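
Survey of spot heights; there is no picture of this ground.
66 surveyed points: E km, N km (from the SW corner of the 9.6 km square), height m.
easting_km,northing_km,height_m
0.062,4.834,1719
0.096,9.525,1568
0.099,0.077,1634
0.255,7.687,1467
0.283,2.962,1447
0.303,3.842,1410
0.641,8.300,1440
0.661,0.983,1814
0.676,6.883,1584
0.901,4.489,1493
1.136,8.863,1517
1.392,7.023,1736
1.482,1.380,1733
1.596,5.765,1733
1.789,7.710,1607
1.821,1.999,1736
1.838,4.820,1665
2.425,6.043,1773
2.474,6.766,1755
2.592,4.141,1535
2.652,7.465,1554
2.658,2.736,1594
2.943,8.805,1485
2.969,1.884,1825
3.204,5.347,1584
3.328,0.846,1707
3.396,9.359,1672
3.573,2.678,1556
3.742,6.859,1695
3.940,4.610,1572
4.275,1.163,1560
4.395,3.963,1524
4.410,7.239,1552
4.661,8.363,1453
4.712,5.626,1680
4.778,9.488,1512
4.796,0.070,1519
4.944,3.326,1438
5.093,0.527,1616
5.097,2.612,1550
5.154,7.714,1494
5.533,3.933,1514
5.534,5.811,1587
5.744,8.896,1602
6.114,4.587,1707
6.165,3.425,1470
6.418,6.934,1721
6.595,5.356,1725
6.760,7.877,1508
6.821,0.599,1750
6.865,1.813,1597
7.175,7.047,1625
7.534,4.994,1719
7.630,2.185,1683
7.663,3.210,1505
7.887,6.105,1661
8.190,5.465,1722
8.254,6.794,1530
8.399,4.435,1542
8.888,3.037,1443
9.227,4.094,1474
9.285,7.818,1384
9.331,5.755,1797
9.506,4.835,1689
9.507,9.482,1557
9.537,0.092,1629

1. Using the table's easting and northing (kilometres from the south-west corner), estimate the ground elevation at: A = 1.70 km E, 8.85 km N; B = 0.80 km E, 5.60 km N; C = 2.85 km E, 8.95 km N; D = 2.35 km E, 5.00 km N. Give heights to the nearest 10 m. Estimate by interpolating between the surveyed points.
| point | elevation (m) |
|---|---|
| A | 1470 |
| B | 1650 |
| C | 1520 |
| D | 1660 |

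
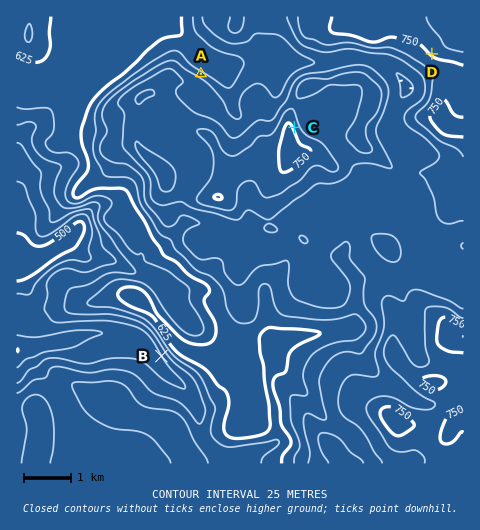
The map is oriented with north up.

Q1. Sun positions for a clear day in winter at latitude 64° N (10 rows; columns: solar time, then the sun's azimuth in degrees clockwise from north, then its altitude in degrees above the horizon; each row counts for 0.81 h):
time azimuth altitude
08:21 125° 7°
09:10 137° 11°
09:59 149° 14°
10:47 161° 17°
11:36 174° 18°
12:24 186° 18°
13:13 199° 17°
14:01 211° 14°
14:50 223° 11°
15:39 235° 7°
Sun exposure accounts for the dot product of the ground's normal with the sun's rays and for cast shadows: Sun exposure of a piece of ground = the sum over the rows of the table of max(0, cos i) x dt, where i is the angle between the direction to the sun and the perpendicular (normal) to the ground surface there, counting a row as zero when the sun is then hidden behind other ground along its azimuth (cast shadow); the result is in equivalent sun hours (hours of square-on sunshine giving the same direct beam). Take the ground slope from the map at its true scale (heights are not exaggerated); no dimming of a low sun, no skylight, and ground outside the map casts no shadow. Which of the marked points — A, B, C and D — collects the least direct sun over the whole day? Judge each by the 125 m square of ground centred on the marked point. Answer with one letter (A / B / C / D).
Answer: A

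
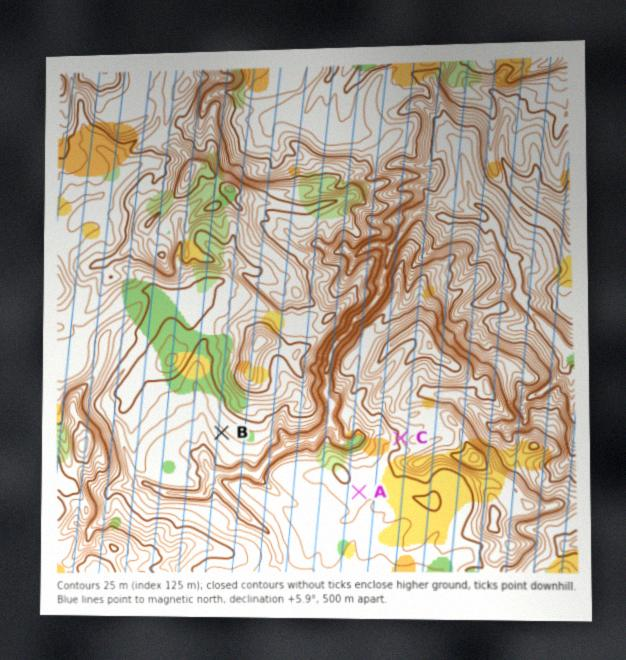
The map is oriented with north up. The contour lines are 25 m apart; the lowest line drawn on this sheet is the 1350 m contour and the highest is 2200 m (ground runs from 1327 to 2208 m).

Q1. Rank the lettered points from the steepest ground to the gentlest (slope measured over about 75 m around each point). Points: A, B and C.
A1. C B A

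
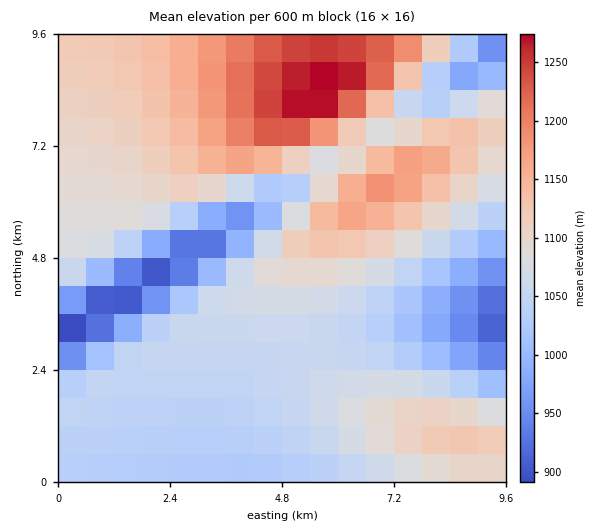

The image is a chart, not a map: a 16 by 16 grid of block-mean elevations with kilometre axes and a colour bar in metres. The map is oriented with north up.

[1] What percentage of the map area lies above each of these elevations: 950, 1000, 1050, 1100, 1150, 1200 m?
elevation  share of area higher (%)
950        94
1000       88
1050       64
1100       35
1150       15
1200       7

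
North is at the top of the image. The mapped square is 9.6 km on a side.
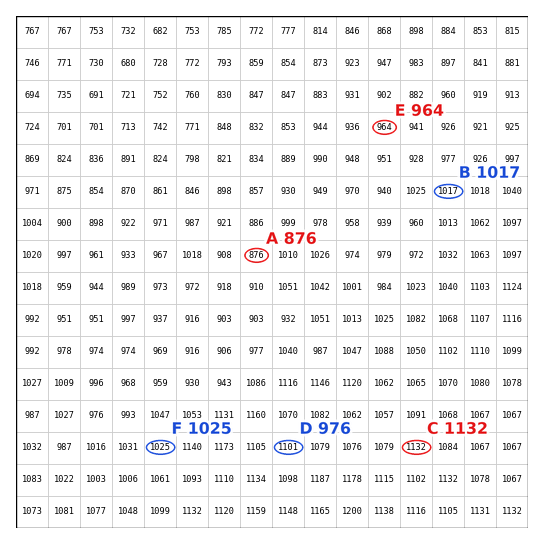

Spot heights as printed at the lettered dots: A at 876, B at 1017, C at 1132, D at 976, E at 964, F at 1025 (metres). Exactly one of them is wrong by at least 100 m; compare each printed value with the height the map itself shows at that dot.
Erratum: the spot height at D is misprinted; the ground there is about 1101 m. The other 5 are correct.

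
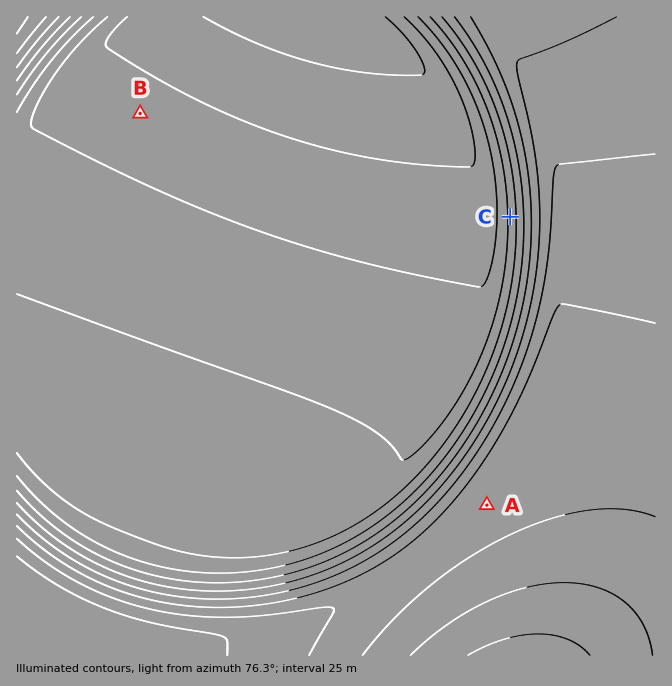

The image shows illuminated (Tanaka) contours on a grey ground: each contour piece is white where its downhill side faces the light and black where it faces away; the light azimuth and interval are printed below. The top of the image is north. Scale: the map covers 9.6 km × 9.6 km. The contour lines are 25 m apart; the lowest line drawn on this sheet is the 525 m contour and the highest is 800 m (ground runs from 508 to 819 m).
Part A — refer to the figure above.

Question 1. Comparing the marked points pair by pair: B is lower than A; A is higher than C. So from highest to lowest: A C B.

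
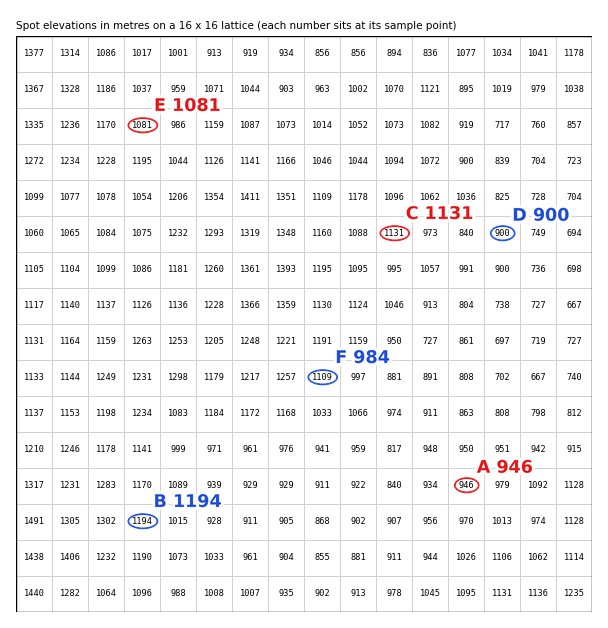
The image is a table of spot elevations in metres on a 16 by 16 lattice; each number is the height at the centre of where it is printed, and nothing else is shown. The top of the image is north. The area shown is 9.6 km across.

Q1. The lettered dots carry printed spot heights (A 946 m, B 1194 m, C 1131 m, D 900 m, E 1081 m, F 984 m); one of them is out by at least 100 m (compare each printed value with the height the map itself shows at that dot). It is F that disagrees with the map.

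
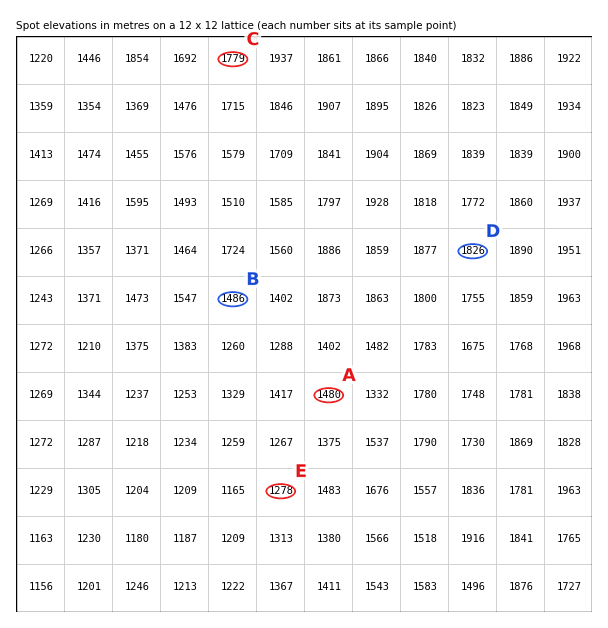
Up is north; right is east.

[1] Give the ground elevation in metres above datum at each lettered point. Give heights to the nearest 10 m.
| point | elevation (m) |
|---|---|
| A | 1480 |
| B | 1490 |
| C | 1780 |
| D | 1830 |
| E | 1280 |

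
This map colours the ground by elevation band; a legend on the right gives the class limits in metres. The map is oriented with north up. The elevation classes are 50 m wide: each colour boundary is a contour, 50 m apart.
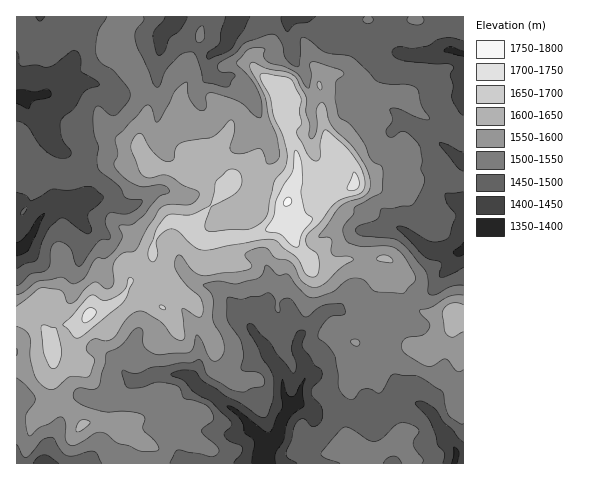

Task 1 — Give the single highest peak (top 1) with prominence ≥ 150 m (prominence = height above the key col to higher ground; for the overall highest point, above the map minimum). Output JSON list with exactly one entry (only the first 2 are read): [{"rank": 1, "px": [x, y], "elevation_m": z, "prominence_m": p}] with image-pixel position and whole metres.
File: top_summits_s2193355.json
[{"rank": 1, "px": [287, 201], "elevation_m": 1755, "prominence_m": 387}]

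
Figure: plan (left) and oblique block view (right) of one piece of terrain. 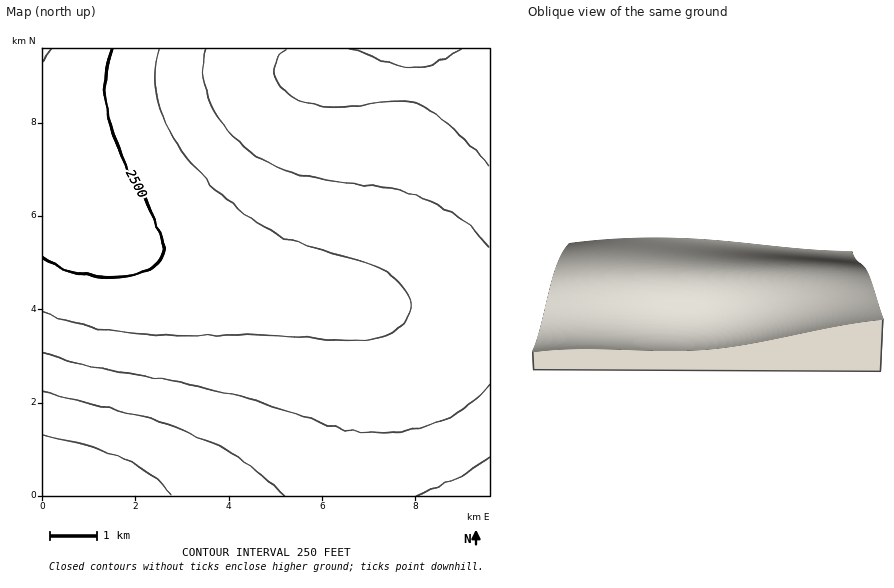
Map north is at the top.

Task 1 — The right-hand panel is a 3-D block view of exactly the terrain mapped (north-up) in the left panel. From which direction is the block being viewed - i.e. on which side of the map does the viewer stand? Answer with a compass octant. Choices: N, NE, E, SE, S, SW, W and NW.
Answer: N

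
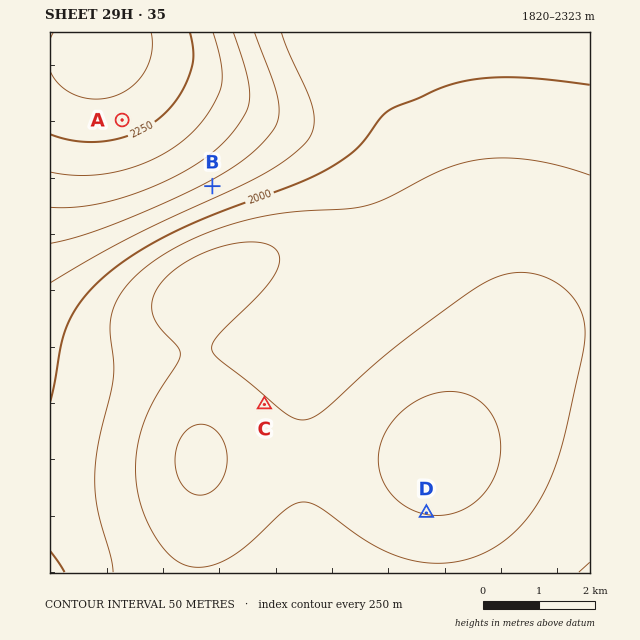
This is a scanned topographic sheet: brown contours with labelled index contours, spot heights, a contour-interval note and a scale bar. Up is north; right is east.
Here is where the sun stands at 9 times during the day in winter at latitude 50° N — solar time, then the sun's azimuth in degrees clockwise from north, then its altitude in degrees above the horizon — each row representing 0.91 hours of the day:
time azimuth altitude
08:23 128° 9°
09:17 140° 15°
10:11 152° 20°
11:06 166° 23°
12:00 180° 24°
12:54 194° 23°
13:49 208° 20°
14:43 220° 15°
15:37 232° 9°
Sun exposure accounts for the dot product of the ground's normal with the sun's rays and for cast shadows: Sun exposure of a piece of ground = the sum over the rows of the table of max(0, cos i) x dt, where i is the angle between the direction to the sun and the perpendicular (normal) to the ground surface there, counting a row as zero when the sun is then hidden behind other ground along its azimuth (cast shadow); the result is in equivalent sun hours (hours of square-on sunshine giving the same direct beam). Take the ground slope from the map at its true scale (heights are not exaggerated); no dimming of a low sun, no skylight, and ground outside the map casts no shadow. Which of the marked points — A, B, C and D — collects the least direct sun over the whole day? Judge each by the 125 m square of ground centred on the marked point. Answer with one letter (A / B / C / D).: D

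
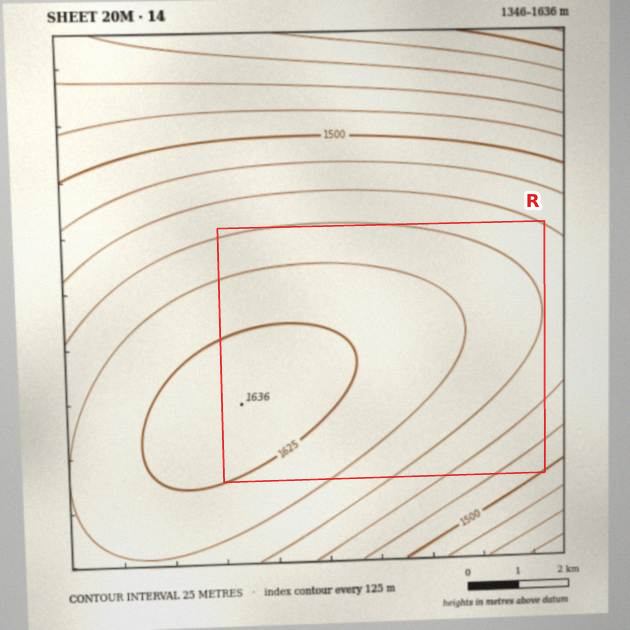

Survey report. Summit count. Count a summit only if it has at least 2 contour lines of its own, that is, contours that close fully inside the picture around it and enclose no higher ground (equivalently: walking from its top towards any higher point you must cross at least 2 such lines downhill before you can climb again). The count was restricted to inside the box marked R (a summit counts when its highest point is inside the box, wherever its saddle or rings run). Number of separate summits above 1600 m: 1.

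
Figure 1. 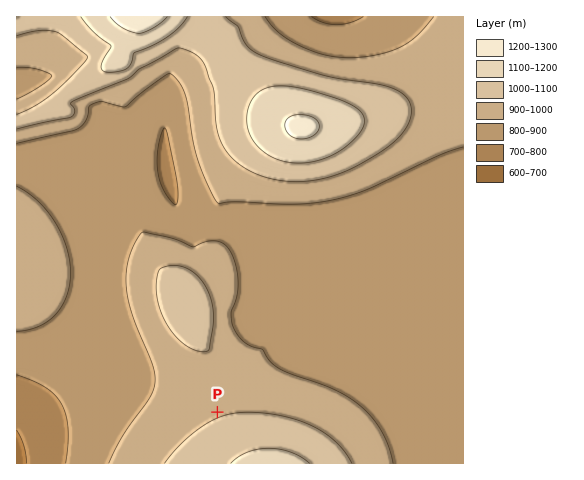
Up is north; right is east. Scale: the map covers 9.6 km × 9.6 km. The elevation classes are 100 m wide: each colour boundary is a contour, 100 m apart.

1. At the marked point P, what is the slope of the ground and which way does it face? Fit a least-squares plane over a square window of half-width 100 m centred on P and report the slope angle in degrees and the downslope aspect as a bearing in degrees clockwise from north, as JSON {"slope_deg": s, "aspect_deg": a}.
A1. {"slope_deg": 5, "aspect_deg": 338}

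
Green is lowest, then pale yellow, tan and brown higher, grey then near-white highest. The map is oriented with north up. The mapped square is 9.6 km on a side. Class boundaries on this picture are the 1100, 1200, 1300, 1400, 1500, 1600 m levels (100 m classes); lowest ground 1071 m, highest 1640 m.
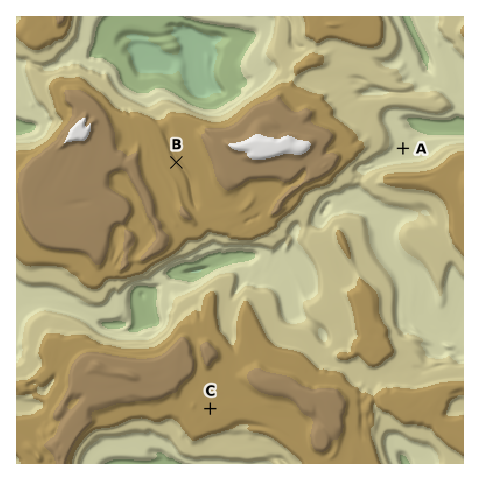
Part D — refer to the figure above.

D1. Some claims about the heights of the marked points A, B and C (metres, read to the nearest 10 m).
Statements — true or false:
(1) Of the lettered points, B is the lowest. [false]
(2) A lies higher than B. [false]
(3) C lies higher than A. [true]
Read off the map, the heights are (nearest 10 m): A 1260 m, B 1430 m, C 1450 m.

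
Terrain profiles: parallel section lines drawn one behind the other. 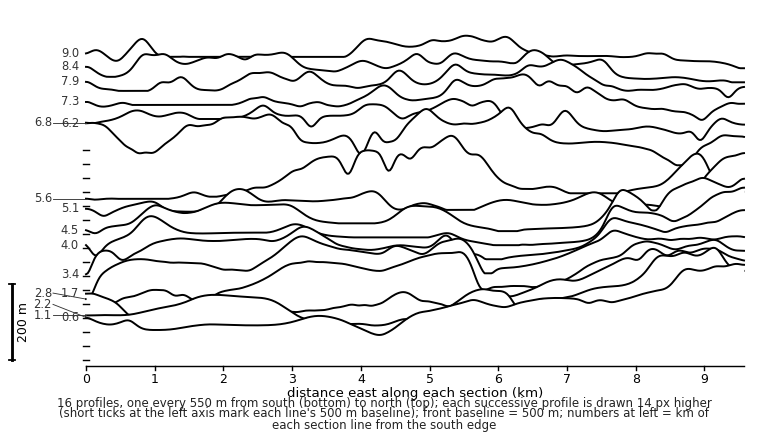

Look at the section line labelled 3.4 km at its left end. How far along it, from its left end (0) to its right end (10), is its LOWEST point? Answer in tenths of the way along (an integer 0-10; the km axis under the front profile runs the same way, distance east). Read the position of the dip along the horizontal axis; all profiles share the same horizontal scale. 0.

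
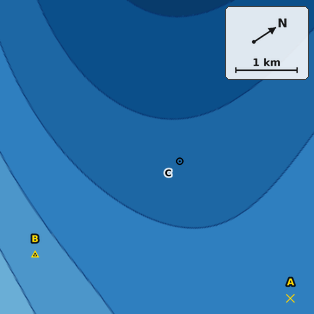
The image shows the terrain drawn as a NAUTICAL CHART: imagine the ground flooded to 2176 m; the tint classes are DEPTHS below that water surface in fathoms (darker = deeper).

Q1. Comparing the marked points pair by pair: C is lower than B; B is higher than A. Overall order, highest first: B A C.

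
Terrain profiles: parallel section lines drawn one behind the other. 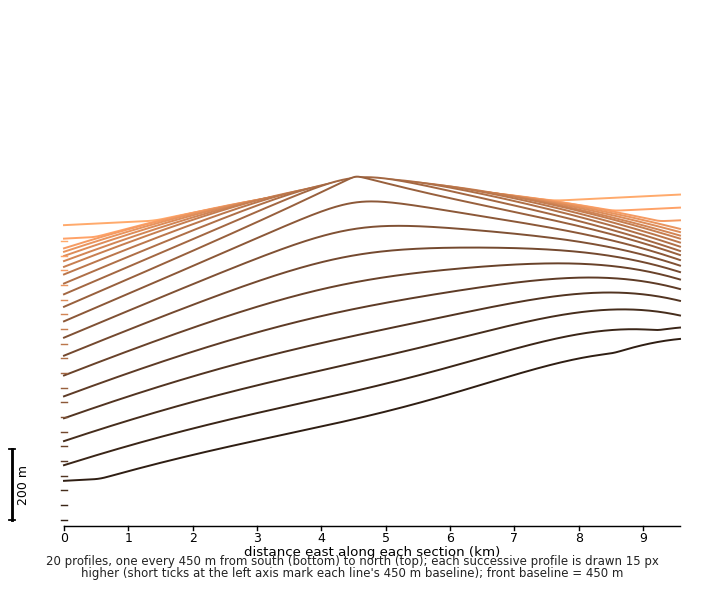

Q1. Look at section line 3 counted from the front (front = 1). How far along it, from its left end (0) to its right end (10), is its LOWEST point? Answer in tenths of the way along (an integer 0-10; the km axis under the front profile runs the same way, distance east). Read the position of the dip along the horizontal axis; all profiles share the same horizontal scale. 0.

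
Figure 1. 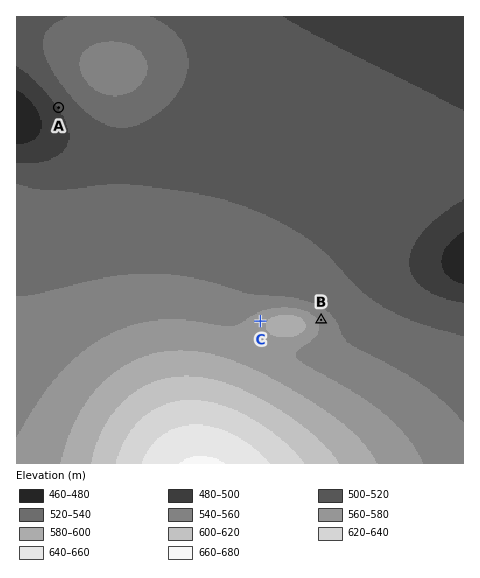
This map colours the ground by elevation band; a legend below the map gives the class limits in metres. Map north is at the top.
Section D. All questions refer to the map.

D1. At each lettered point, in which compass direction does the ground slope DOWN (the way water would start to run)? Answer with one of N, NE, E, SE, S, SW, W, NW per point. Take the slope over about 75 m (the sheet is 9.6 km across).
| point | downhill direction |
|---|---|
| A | SW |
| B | NE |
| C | NW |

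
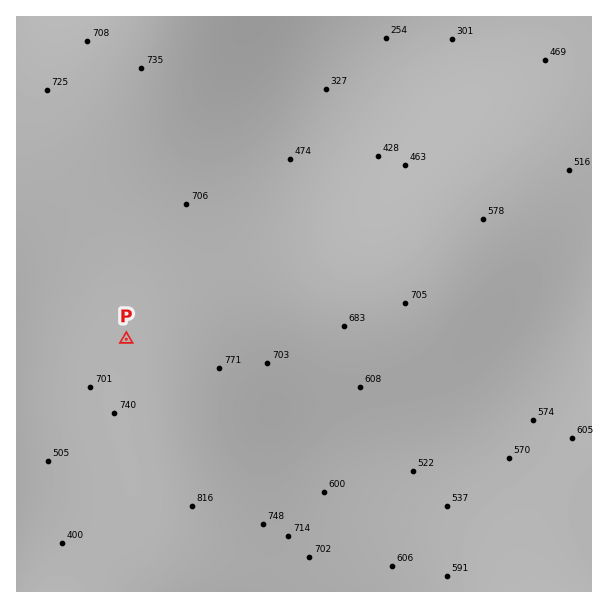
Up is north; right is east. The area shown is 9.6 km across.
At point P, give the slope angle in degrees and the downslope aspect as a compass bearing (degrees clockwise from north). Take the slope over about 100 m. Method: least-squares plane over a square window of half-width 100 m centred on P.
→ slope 4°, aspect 271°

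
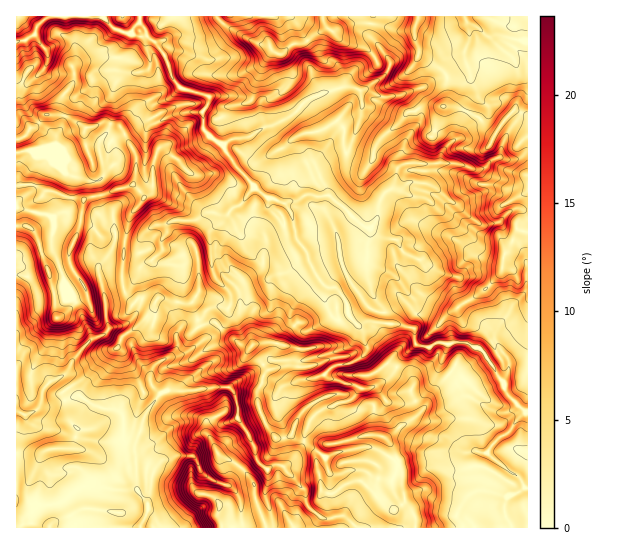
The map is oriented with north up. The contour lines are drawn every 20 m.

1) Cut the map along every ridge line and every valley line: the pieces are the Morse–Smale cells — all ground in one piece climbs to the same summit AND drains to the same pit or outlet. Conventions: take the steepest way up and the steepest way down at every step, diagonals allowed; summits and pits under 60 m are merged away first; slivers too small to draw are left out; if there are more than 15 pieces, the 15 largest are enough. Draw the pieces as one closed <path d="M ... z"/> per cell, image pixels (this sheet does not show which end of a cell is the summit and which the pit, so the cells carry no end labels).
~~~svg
<path d="M351 87l-9 0-31 10-24 22-13 6-9 2-16 10-16 2-6 2-3 4 1 6 30 36-10 13-12 8-6 7-18-3-14 8-20 0-6 3-2 2 0 8-6 8 2 9-10 10-11 5-9 15-10 2 2 12 8 9 5-4 12 4 5 0 3-4 27 5 6-1 10 22 14-2 24 21 10 4 1-1 3 8 15 15-11 21 0 11 8 21 11 16-3 11-8 15-13 14 3 7 0 12 12 30 260 0 1-115-20-18-4-12-25-35-4 0-8-5-30 0-6 4-14-2-4-17-32-6 2-13-11-15-5-21 0-19 4-24-9-5-19-18-15-12-1-6-7-11-1-9 15-13 11-3 4-4 8-20 6-26-3-12z"/><path d="M527 16l-61 0 3 25-5 12 1 13-15 10-16 4-12 8-24 8-16 1-17-8 23-18 3-8-8-10-26 15-13 18 11 2 6 6 0 21-8 24-4 10-4 4-11 3-15 13 1 9 7 11 1 6 15 12 19 18 9 5-4 24 0 19 5 21 11 15-2 13 32 6 4 17 14 2 6-4 30 0 8 5 4 0 25 35 4 12 18 17 2-1z"/><path d="M122 283l-11 0-8 4 5 43-5 5-13 5-18 21-4 10-23 15-2 4-3 16-6 6-11 3-7-4 0 116 250 1-11-30 0-12-3-7 13-14 8-15 3-11-11-16-8-21 0-11 11-21-15-15-3-8-1 1-10-4-24-21-14 2-10-22-6 1-20-5-7 0-3 4-17-4-5 4-8-9z"/><path d="M150 39l-3 2 0 9 4 15-2 4-7 3-13 1-10-2-21 0-7 4-41 0-7-6-13 12-5 0-9-6 0 150 13 2 8 10 18 57 2 23 5-1 16-16 9-3 0-6-18-29 0-11 11-25 5-27 20-4 28-11 10 10 0 7-12 13-7 29-1 38 7 0 7-6 6-11 10-4 10-10-2-9 6-8 0-8 2-2 6-3 20 0 14-8 18 3 6-7 11-7 11-14-20-22-11-19-10-6-10-10-1-19 5-6 1-8-28-9-9-10-8-24z"/><path d="M371 16l-144 0-14 16-6 3-10 2-20-2-21 8 8 11 8 24 5 7 6 4 26 8-1 8-5 6 0 16 11 13 9 5 10-6 16-2 16-10 9-2 13-6 24-22 32-10 14-19 26-15-14-19z"/><path d="M133 184l-28 11-21 4-4 27-11 25 0 11 18 29 0 6-9 3-19 17-3 0-1-23-18-57-4-8-7-4-10 1 0 184 7 5 12-4 5-5 3-16 2-4 23-15 4-10 18-21 13-5 5-5-5-43 8-4 12-1 1-39 4-21 3-8 13-16z"/><path d="M139 16l-90 0-12 10-4 10-7 4-10 2 0 32 3 5 11 2 13-12 7 6 41 0 7-4 21 0 15 2 12-2 5-6-4-15 1-12-4-11-4-4z"/><path d="M465 16l-92 0-4 18 19 24 3 7-3 6-7 8-16 10 17 8 16-1 24-8 12-8 16-4 15-9-1-14 5-12 0-10z"/><path d="M226 16l-85 0-1 7 4 4 3 10 10 6 20-8 12 2 18-2 17-14z"/><path d="M47 16l-30 0-1 25 6 0 11-5 4-10z"/>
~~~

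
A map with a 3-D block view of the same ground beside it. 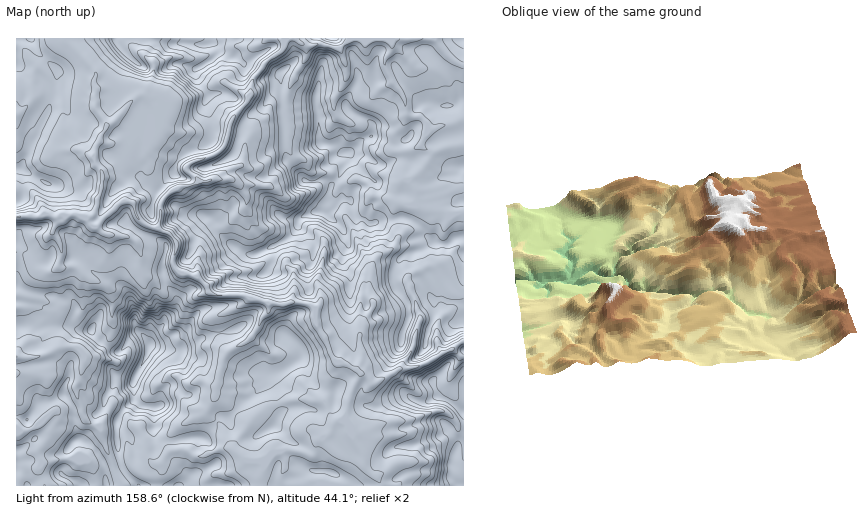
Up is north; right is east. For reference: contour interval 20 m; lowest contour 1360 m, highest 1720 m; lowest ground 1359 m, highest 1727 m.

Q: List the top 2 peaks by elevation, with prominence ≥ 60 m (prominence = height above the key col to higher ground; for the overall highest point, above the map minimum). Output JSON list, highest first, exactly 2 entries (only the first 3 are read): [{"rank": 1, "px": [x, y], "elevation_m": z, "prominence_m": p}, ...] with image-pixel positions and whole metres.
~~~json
[{"rank": 1, "px": [347, 152], "elevation_m": 1727, "prominence_m": 368}, {"rank": 2, "px": [150, 345], "elevation_m": 1694, "prominence_m": 213}]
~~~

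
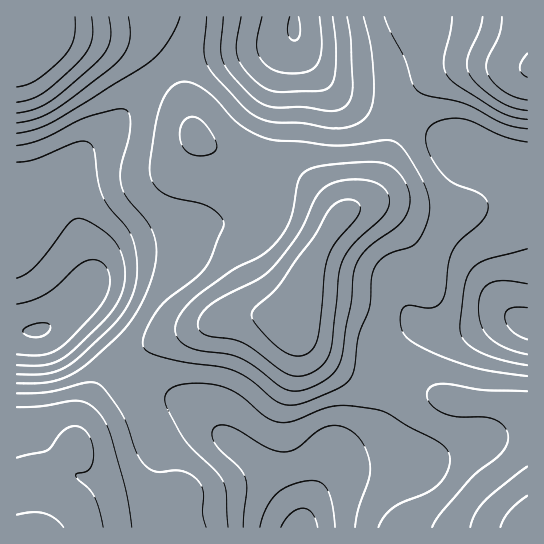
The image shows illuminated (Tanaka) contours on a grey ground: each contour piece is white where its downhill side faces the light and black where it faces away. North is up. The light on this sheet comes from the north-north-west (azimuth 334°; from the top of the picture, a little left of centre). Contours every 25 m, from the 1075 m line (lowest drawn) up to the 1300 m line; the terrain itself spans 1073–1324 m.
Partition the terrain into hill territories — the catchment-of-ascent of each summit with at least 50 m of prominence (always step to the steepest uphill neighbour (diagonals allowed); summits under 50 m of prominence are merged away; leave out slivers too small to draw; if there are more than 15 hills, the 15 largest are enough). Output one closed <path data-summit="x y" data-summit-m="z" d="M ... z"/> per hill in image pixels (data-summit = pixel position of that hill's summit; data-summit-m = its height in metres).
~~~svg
<path data-summit="297 310" data-summit-m="1295" d="M294 31l-5 8-19 8-71 9-26 9-15 11-21 21-17 22-36 32-16 24-3 7 0 12 22 57 4 16 0 18-8 13-26 23 10 0 10 7 58 60 16 7 32 6 19 12 27 28 21 15 15 15 28 38 8 19 6-19 25-48 10-10 20-11 10-10 7-13 5-20 3-43 1-4 11-11 20-12 26 5 10 0 15-3 33-12 7 0 18 6 0-160-27-3-28-12-22-5-42-23-64-23-14-9-22-25-13-21z"/><path data-summit="35 527" data-summit-m="1286" d="M63 320l-25 11-22 0 1 197 283-1-7-18-28-38-15-15-21-15-27-28-19-12-32-6-20-10-54-57z"/><path data-summit="527 527" data-summit-m="1262" d="M510 317l-12 2-28 10-15 3-10 0-26-5-14 8-17 15-3 39-6 28-7 13-10 10-20 11-10 10-25 48-5 19 226-1 0-202z"/><path data-summit="39 29" data-summit-m="1324" d="M294 16l-278 1 1 314 21 0 15-7 30-26 8-13 0-18-4-16-22-57 0-12 3-7 16-24 36-32 17-22 21-21 15-11 20-8 65-8 20-5 15-10z"/><path data-summit="527 67" data-summit-m="1302" d="M527 16l-232 0 0 22 5 12 15 20 16 18 14 9 64 23 42 23 22 5 28 12 26 3z"/>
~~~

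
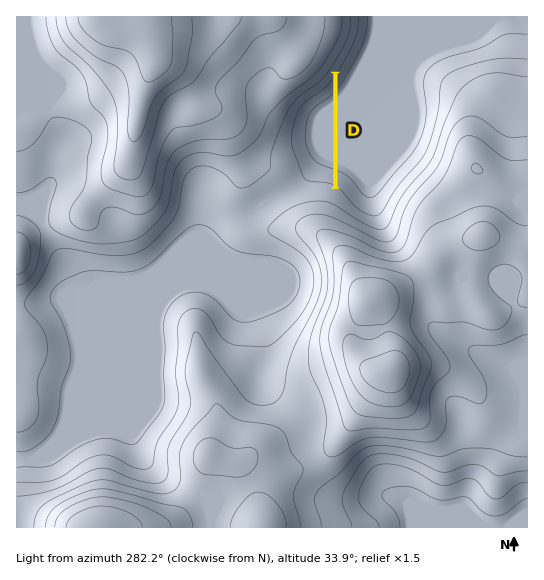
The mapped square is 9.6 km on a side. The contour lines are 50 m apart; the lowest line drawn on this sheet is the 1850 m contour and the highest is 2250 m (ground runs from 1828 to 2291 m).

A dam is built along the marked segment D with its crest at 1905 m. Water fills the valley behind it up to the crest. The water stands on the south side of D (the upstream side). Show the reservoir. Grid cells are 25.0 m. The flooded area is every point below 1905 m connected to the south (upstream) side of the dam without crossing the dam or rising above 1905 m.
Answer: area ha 121.9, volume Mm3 56.12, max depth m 74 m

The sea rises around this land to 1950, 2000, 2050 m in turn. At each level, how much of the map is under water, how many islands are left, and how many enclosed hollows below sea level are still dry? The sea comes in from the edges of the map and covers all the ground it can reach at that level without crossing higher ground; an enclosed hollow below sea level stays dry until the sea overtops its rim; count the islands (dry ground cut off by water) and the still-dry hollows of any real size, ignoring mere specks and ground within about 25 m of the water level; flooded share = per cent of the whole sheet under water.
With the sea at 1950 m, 35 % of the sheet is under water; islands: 0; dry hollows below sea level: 0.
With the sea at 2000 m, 47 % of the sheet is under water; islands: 0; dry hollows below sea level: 0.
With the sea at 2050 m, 61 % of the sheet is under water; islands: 0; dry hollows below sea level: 0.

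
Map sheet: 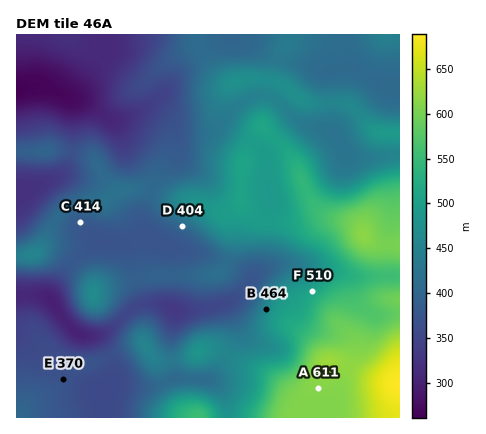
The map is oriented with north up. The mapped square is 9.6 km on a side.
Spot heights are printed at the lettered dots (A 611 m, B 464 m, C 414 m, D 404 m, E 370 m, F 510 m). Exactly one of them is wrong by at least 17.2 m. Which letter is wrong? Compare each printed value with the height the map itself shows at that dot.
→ C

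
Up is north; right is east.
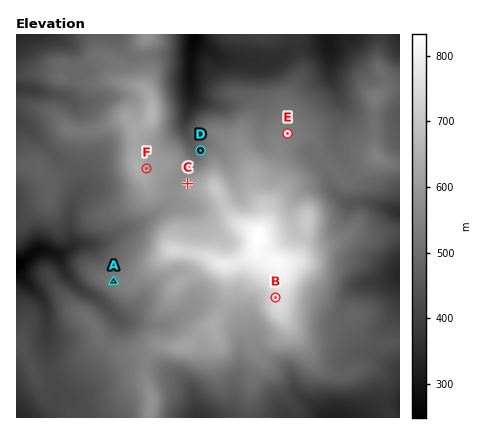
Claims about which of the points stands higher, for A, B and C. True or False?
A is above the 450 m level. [True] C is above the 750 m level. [False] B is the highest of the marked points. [True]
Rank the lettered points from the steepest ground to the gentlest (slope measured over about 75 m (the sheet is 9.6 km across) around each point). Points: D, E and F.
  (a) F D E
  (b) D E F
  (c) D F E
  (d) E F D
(c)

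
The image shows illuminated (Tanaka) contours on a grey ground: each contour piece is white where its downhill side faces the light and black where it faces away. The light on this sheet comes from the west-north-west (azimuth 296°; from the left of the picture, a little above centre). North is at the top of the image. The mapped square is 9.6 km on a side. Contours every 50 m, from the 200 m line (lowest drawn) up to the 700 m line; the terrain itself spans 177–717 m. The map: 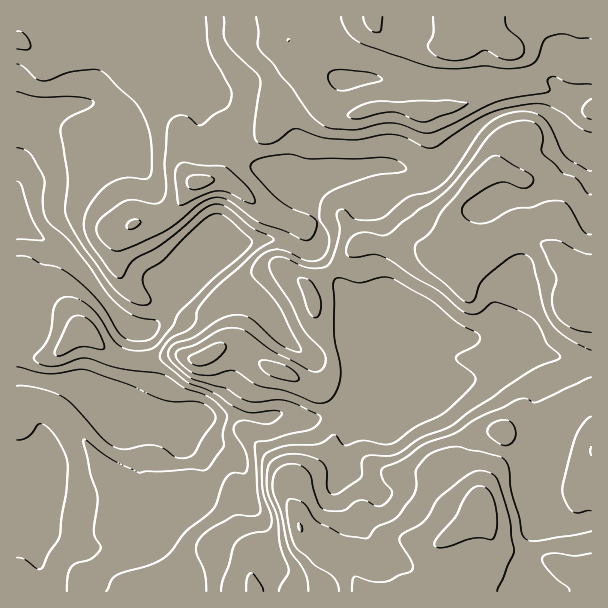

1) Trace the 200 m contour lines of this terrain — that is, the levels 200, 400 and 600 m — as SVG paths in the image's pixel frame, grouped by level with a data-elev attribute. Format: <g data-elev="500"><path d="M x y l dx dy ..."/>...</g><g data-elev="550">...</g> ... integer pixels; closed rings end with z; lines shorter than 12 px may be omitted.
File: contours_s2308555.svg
<g data-elev="200"><path d="M17 181l4 4 10 31 13 23-3 1-24-1"/></g><g data-elev="400"><path d="M17 49l10 1 3-2 1-3-6-10-4-3-4-1"/><path d="M206 17l3 30 4 10 18 32 1 6-2 8-4 5-11 6-14 11-4 0-8-7-6-3-7 1-6 4-3 12-2 32 1 24-2 10-3 4-6 2-20-4-9 1-23 15-6 8-1 7 4 8 8 8 6 4 5 0 19-7 32-16 31-25 15-6 6 1 8 3 30 22 24 8 19 9 6 0 6-9 1-10-5-5-18-7-11-6-10-9-17-18-4-6 0-5 4-4 7-3 26-4 23 5 75-1 12 3 8 7-1 3-3 1-25 3-24 7-20 8-9 7-4 7-1 14 9 15 1 9-2 10-6 7-6 2-7 0-21-10-12-1-12 4-9 10-3 6 2 6 17 18 9 13 21 40 0 5-6-1-10-4-11-8-21-20-7-3-8-1-9 1-9 4-25 17-20 7-5 6-1 6 2 4 15 14 7 5 33 9 15 10 9 3 9 1 20-2 12 2 28 12 3 3-3 7-7 5-55 14-1 4 2 41 3 24-2 3-4 1-15-1-6 1-23 13-11 10-2 6-1 6 8 21 2 19"/></g><g data-elev="600"><path d="M591 531l-52 10-12-1-5-7-3-17-8-27-2-21-3-7-6-4-20-6-22-4-11 1-15 5-8 6-8 11 0 18-4 10-16 20-19 9-9 11-20-2-7-2-24-13-14-18-9-4-6 1-1 6 1 12 6 27 20 19 19 13 5 7 1 7"/><path d="M501 444l8 1 4-4 2-4-1-11-2-3-5-3-12 2-4 3-3 4 1 7z"/><path d="M591 416l-7 7-8 14-14 54 4 11 6 9 6 2 13-2"/><path d="M591 254l-10-2-24-12-11 0-5 3 8 21 7 12 0 6-4 17 1 7 2 8 6 7 9 6 9 4 12 2"/><path d="M363 17l2 6 3 5 4 3 5 1 4-2 1-13"/><path d="M433 17l0 16-5 11 0 4 4 5 6 4 17 4 13-3 17-8 21 10 7 0 8-3 3-6-1-7-4-6-12-11-2-10"/></g>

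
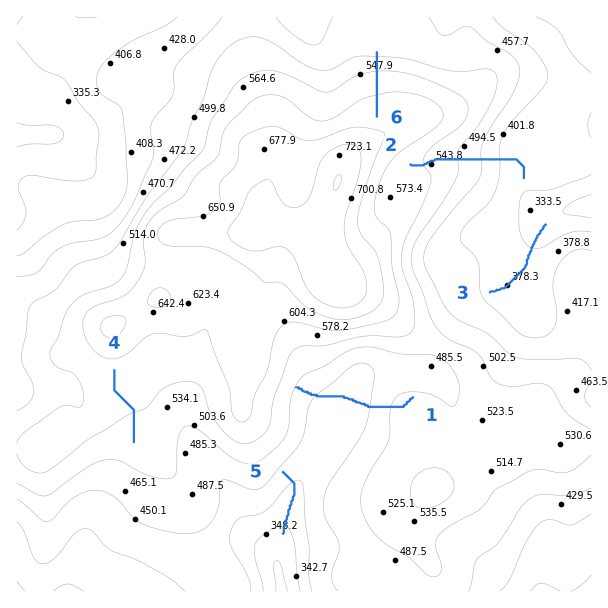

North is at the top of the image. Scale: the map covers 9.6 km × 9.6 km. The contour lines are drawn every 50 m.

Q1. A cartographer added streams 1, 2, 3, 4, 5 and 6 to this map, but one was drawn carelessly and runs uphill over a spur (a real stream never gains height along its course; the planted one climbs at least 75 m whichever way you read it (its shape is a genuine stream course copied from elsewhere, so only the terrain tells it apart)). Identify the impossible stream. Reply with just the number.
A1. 1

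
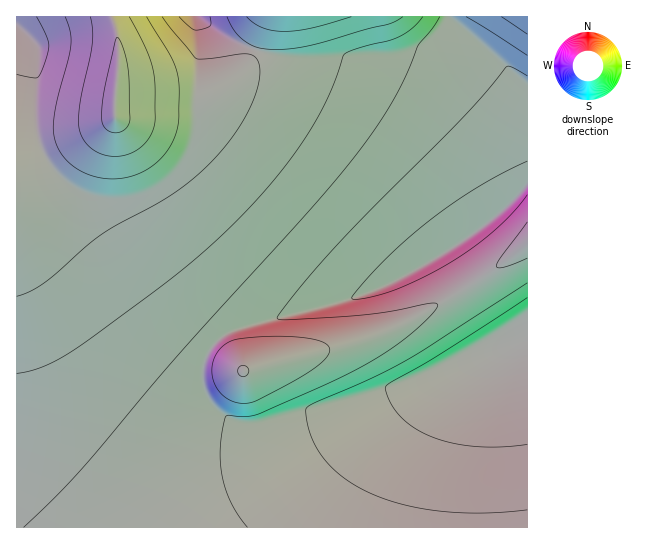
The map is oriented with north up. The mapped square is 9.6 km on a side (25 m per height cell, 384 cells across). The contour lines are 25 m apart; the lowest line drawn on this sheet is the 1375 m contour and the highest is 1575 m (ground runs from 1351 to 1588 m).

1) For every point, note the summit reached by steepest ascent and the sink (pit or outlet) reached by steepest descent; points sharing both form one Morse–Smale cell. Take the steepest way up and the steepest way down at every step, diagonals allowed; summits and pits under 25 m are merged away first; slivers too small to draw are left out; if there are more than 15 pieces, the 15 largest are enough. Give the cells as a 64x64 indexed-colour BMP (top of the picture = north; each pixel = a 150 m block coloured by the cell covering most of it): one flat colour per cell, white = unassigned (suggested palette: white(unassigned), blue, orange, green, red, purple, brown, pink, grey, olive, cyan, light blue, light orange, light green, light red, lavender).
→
<image width="64" height="64" href="data:image/bmp;base64,Qk12CAAAAAAAAHYAAAAoAAAAQAAAAEAAAAABAAQAAAAAAAAIAAATCwAAEwsAABAAAAAAAAAA////ALR3HwAOf/8ALKAsACgn1gC9Z5QAS1aMAMJ34wB/f38AIr28AM++FwDox64AeLv/AIrfmACWmP8A1bDFABERERERERERERERERERERERERERERERERERERERERERERERERERERERERERERERERERERERERERERERERERERERERERERERERERERERERERERERERERERERERERERERERERERERERERERERERERERERERERERERERERERERERERERERERERERERERERERERERERERERERERERERERERERERERERERERERERERERERERERERERERERERERERERERERERERERERERERERERERERERERERERERERERERERERERERERERERERERERERERERERERERERERERERERERERERERERERERERERERERERERERERERERERERERERERERERERERERERERERERERERERERERERERERERERERERERERERERERERERERERERERERERERERERERERERERERERERERERERERERERERERERERERERERERERERERERERERERERERERERERERERERERERERERERERERERERERERERERERERERERERERERERERERERRERERERBEREREREREREREREREREREREREREREREREUREREREREREEREREREREREREREREREREREREREREREUREREREREREREQRERERERERERERERERERERERERERERRERERERERERERERBERERERERERERERERERERERERERFERERERERERERERERBERERERERERERERERERERERERFEREREREREREREREREREEREREREREREREREREREREREUREREREREREREREREREREERERERERERERERERERERERRERmZkREREREREREREREREEREREREREREREREREREREURmZmZmZEREREREREREREREQRERERERERERERERERERRmZmZmZmZmREREREREREREREQREREREREREREREREREmZmZmZmZmZmZkREREREREREREEREREREREREREREREiImZmZmZmZmZmZmRERERERERBEREREREREREREREREiIiIiZmZmZmZmZmZmRERERERBEREREREREREREREREiIiIiIiImZmZmZmZmZmREREREEREREREREREREREREiIiIiIiIiIiJmZmZmZmZmREREEREREREREREREREREiIiIiIiIiIiIiImZmZmZmZmREQREREREREREREREREiIiIiIiIiIiIiIiIiZmZmZmZkQREREREREREREREREiIiIiIiIiIiIiIiIiIiJmZmZmYhERERERERERERERESIiIiIiIiIiIiIiIiIiIiZmZmZiIRERERERERERERESIiIiIiIiIiIiIiIiIiIiIiZmZiIiIRERERERERERESIiIiIiIiIiIiIiIiIiIiIiIiZiIiIiERERERERERERIiIiIiIiIiIiIiIiIiIiIiIiIiIiIiIiERERERERERIiIiIiIiIiIiIiIiIiIiIiIiIiIiIiIiIhERERERERIiIiIiIiIiIiIiIiIiIiIiIiIiIiIiIiIiEREREREREiIiIiIiIiIiIiIiIiIiIiIiIiIiIiIiIiIREREREREiIiIiIiIiIiIiIiIiIiIiIiIiIiIiIiIiIhERERERESIiIiIiIiIiIiIiIiIiIiIiIiIiIiIiIiIiERERERESIiIiIiIiIiIiIiIiIiIiIiIiIiIiIiIiMyIRERERERIiIiIiIiIiIiIiIiIiIiIiIiIiIiIiIiMzMhEREREREiIiIiIiIiIiIiIiIiIiIiIiIiIiIiIiIzMyERERERESIiIiIiIiIiIiIiIiIiIiIiIiIiIiIiIzMzMRERERERIiIiIiIiIiIiIiIiIiIiIiIiIiIiIiIzMzM1EREREREiIiIiIiIiIiIiIiIiIiIiIiIiIiIiIjMzMzVVERERESIiIiIiIiIiIiIiIiIiIiIiIiIiIiIjMzMzNVVVEREREiIiIiIiIiIiIiIiIiIiIiIiIiIiIjMzMzM1VVVVERESIiIiIiIiIiIiIiIiIiIiIiIiIiIjMzMzMzVVVVVVERIiIiIiIiIiIiIiIiIiIiIiIiIiIjMzMzMzNVVVVVVVEiIiIiIiIiIiIiIiIiIiIiIiIiIjMzMzMzM1VVVVVVVSIiIiIiIiIiIiIiIiIiIiIiIiIjMzMzMzMzVVVVVVVVIiIiIiIiIiIiIiIiIiIiIiIiIjMzMzMzMzNVVVVVVVUiIiIiIiIiIiIiIiIiIiIiIiIzMzMzMzMzM1VVVVVVVVd3d3d3dyIiIiIiIiIiIiIiMzMzMzMzMzMzVVVVVVVVV3d3d3d3dyIiIiIiIiIiIjMzMzMzMzMzMzhVVVVVVVVXd3d3d3d3ciIiIiIiIiIzMzMzMzMzMzMziFVVVVVVVVd3d3d3d3d3IiIiIiIjMzMzMzMzMzMzMziIVVVVVVVVV3d3d3d3d3dyIiIjMzMzMzMzMzMzMzMziIhVVVVVVVVXd3d3d3d3d3cjMzMzMzMzMzMzMzMzMziIiFVVVVVVVVd3d3d3d3d3mTMzMzMzMzMzMzMzMzMziIiIVVVVVVVVV3d3d3d3d5mZMzMzMzMzMzMzMzMzMziIiIhVVVVVVVV3d3d3d3d5mZmTMzMzMzMzMzMzMzMziIiIiFVVVVVVVXd3d3d3eZmZmZMzMzMzMzMzMzMzMziIiIiI"/>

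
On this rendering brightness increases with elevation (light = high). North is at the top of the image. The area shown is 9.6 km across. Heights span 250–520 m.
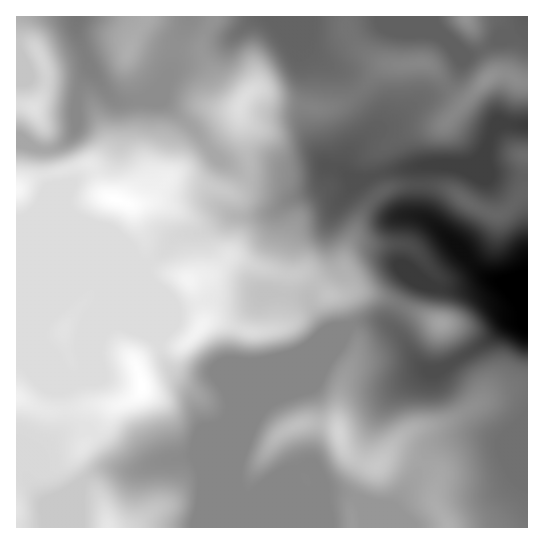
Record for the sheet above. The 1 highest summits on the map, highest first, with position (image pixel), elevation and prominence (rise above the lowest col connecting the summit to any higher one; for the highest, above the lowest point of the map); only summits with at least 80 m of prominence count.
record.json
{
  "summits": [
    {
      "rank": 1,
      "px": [142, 386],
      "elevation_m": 520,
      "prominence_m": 270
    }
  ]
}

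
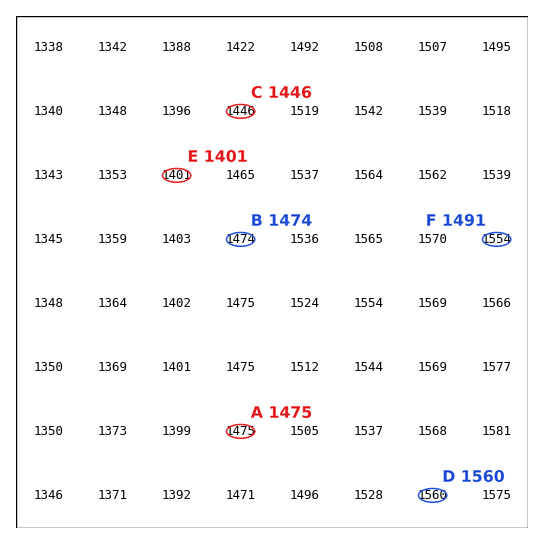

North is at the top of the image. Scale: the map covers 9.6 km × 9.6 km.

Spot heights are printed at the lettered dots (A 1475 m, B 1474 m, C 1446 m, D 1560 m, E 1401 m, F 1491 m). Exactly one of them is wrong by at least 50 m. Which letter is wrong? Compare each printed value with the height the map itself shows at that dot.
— F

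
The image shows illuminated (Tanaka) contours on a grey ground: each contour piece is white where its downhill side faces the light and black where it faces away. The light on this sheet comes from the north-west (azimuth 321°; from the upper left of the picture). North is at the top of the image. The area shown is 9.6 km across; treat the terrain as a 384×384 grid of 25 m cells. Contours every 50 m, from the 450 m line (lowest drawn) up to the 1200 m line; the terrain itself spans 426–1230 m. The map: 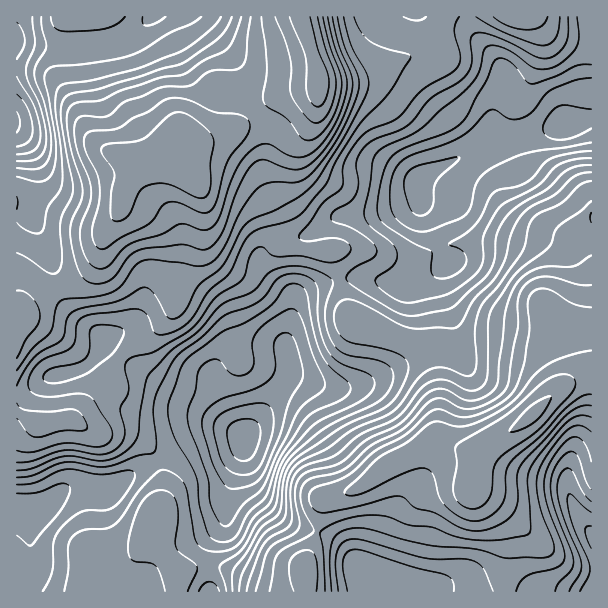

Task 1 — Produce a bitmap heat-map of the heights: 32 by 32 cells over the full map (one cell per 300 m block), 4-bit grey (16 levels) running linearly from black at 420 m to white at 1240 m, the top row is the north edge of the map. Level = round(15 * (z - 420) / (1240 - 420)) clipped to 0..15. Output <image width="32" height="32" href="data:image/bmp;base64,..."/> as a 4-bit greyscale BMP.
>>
<image width="32" height="32" href="data:image/bmp;base64,Qk12AgAAAAAAAHYAAAAoAAAAIAAAACAAAAABAAQAAAAAAAACAAATCwAAEwsAABAAAAAAAAAAAAAAABEREQAiIiIAMzMzAERERABVVVUAZmZmAHd3dwCIiIgAmZmZAKqqqgC7u7sAzMzMAN3d3QDu7u4A////AERVZmZmVoq8yod3eIiZmIY0VWZmZmZ5vMp3eIiJmZmHNFVmZmZVaKu6iJmaqqqqhjNFVWdlREeKuqqqq7y7unUzNEVnZUNFeby7u7zd3Ll2MzREVmVDM2rMzMzM3ty4Z1VEREVVMiJZq83czd7cuXh3ZnZVVDEBR4mr3d3e7bqImYiIZUQhASVnirzd3u7bmZmZh2VDIREjVniKzMze7bqYiId1QzIhI0RWeKuqvO7ch3d3dlQzMiI0RWeZmZve7Zd3d3ZUMzMiNFVniIibzd2ph3d3ZURDIkVnd3d4mszMuph3eIdUQzNGeId3eJq8zLqYiIiYdVQzV4d2ZmiazMy6qqmZmYdlRFZ2VVVniry7qqq7mZmYdlVWZVVERXmrqqmry6qqqYd3d3ZlREVnmZqZq9zLu7qHd3d2VERFZ4mZmavd3MzLmIh2ZUMzNFeImZmbzd3N3KmZhmVDIzRWd4mIms3t3uyqqZd1QiIzRFZ4d5vd7u7tuquodUMiIzNFZlac3u7u7cu8yXZUMzMzM0RGnN3d7t3czNuHZlRDMzIiRqu8zd3dzM3tqHdlVDMyIleaq7zMzMzd7rmHdlREQzNoiZmqu8zM3v65iHdlRERDZ4iIiZq7vN7tqIiIdkRWVFd3d3iJmrze7JiIiHZWd2VXiIh3eIm83uuId3d3eIhl"/>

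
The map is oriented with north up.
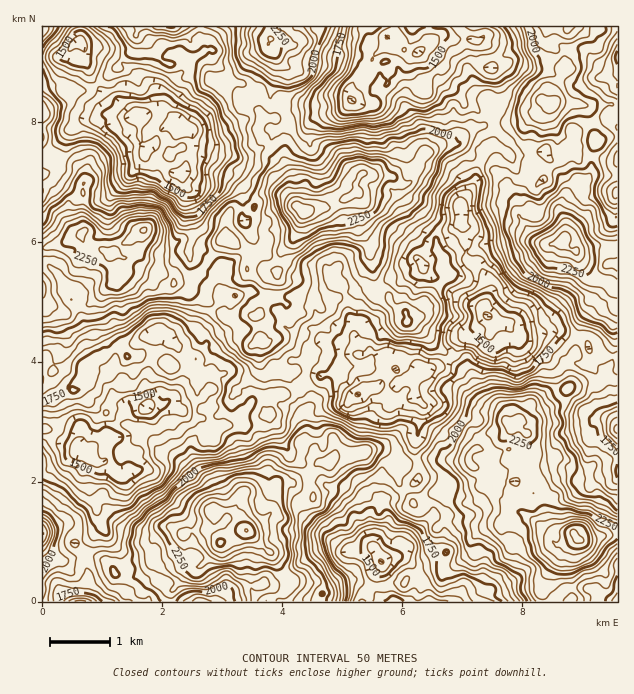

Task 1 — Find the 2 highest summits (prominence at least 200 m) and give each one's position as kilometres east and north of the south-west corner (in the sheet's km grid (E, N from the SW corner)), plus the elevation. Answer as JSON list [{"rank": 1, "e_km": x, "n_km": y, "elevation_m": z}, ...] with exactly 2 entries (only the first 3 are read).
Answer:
[{"rank": 1, "e_km": 8.86, "n_km": 1.16, "elevation_m": 2560}, {"rank": 2, "e_km": 3.41, "n_km": 1.19, "elevation_m": 2552}]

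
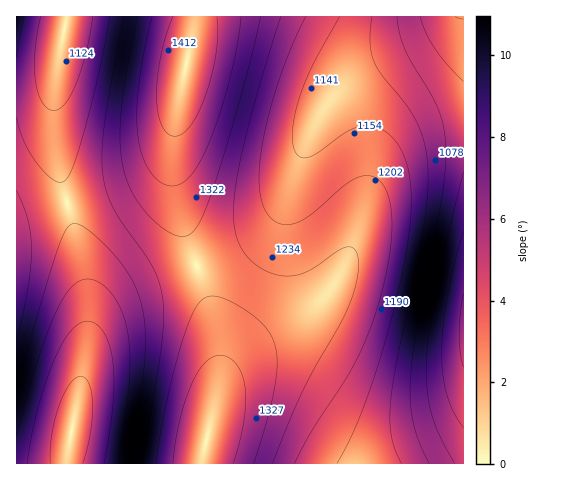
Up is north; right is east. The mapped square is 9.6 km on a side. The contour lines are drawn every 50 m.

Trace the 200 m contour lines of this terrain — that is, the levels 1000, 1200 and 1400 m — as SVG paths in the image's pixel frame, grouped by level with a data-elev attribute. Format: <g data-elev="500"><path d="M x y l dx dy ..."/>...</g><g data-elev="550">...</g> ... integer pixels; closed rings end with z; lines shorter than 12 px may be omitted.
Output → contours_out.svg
<g data-elev="1000"><path d="M455 463l-15-26-8-23-5-23-1-27 3-31 6-40 28-121"/><path d="M463 81l-16-17-12-16-9-15-6-16"/></g><g data-elev="1200"><path d="M295 463l18-34 37-58 16-32 10-27 8-29 6-30 2-24-1-21-4-16-8-11-9-5-9 0-11 5-38 33-18 10-9 1-9-3-7-6-5-9-4-14-1-18 2-21 4-25 18-59 10-27 13-26"/><path d="M17 387l43-144 9-17 5-3 4 1 9 5 11 9 24 26 12 21 8 23 3 25 0 29-14 101"/><path d="M17 57l7-40"/><path d="M110 17l-11 53-15 61-11 37-9 13-4 1-7-3-17-16-12-22-7-23"/></g><g data-elev="1400"><path d="M173 17l-7 19-5 20-4 21 0 20 1 16 4 13 6 8 7 2 7-2 8-8 9-14 7-17 6-21 4-21 2-20-1-16"/></g>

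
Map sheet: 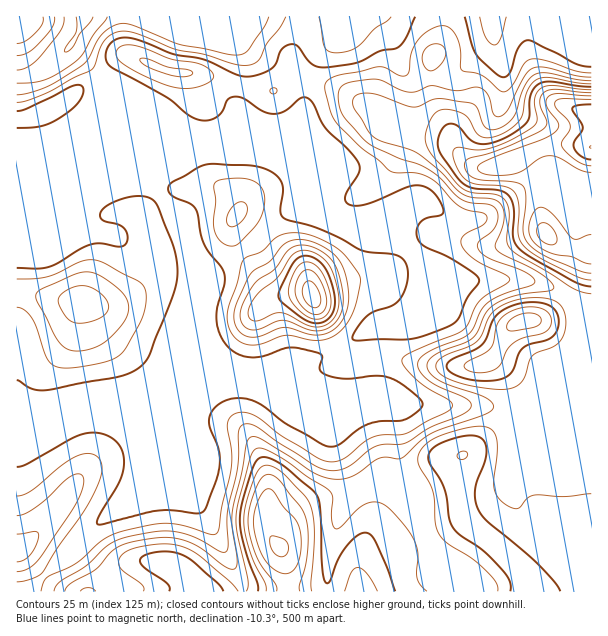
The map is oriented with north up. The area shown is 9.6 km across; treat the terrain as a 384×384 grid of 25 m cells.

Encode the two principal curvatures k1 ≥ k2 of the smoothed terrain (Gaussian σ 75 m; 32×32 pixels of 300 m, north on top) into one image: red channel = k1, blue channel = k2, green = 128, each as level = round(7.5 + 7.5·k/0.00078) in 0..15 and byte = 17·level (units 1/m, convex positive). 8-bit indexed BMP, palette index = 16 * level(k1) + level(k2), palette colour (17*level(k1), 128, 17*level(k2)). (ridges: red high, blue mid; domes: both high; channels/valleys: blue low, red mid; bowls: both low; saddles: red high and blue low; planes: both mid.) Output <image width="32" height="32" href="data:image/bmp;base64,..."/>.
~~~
<image width="32" height="32" href="data:image/bmp;base64,Qk02CAAAAAAAADYEAAAoAAAAIAAAACAAAAABAAgAAAAAAAAEAAATCwAAEwsAAAABAAAAAAAAAIAAABGAAAAigAAAM4AAAESAAABVgAAAZoAAAHeAAACIgAAAmYAAAKqAAAC7gAAAzIAAAN2AAADugAAA/4AAAACAEQARgBEAIoARADOAEQBEgBEAVYARAGaAEQB3gBEAiIARAJmAEQCqgBEAu4ARAMyAEQDdgBEA7oARAP+AEQAAgCIAEYAiACKAIgAzgCIARIAiAFWAIgBmgCIAd4AiAIiAIgCZgCIAqoAiALuAIgDMgCIA3YAiAO6AIgD/gCIAAIAzABGAMwAigDMAM4AzAESAMwBVgDMAZoAzAHeAMwCIgDMAmYAzAKqAMwC7gDMAzIAzAN2AMwDugDMA/4AzAACARAARgEQAIoBEADOARABEgEQAVYBEAGaARAB3gEQAiIBEAJmARACqgEQAu4BEAMyARADdgEQA7oBEAP+ARAAAgFUAEYBVACKAVQAzgFUARIBVAFWAVQBmgFUAd4BVAIiAVQCZgFUAqoBVALuAVQDMgFUA3YBVAO6AVQD/gFUAAIBmABGAZgAigGYAM4BmAESAZgBVgGYAZoBmAHeAZgCIgGYAmYBmAKqAZgC7gGYAzIBmAN2AZgDugGYA/4BmAACAdwARgHcAIoB3ADOAdwBEgHcAVYB3AGaAdwB3gHcAiIB3AJmAdwCqgHcAu4B3AMyAdwDdgHcA7oB3AP+AdwAAgIgAEYCIACKAiAAzgIgARICIAFWAiABmgIgAd4CIAIiAiACZgIgAqoCIALuAiADMgIgA3YCIAO6AiAD/gIgAAICZABGAmQAigJkAM4CZAESAmQBVgJkAZoCZAHeAmQCIgJkAmYCZAKqAmQC7gJkAzICZAN2AmQDugJkA/4CZAACAqgARgKoAIoCqADOAqgBEgKoAVYCqAGaAqgB3gKoAiICqAJmAqgCqgKoAu4CqAMyAqgDdgKoA7oCqAP+AqgAAgLsAEYC7ACKAuwAzgLsARIC7AFWAuwBmgLsAd4C7AIiAuwCZgLsAqoC7ALuAuwDMgLsA3YC7AO6AuwD/gLsAAIDMABGAzAAigMwAM4DMAESAzABVgMwAZoDMAHeAzACIgMwAmYDMAKqAzAC7gMwAzIDMAN2AzADugMwA/4DMAACA3QARgN0AIoDdADOA3QBEgN0AVYDdAGaA3QB3gN0AiIDdAJmA3QCqgN0Au4DdAMyA3QDdgN0A7oDdAP+A3QAAgO4AEYDuACKA7gAzgO4ARIDuAFWA7gBmgO4Ad4DuAIiA7gCZgO4AqoDuALuA7gDMgO4A3YDuAO6A7gD/gO4AAID/ABGA/wAigP8AM4D/AESA/wBVgP8AZoD/AHeA/wCIgP8AmYD/AKqA/wC7gP8AzID/AN2A/wDugP8A/4D/AIOSxtm3hXR0lKW4t4CCw8SEc6enh3Z2dnd3Y6WnmIaGuZJwdLbHx9jp2LeBgMfZ2JSCqKeHh3d3dnSnt6eGhYfJt3NxlMjYyLmplYCS+cnZlYGXp4eHh4WFp7eXh4WHh5fXp4OCgoOElZRygLf5p8mWcYaoiIeFlamnl4eFhpeGhqfXl3R1hIODhHSRt/mnqKZzhZeYh3SWuJeHhpaouKd2h7jIhoWHh4d3hYGW+cintrWWh4d2dJa3lnaGl5eGl3aGmMinhYeHd3d3cYT42qeVlLa3l4WFp6enhXWGdXaFdoWGp6eWh4d3d3dypPa3hXRUdai5xNfKubqXdHeHd4d3d4aFloaHh4eHhoTW9nSDc3VzlZeEpsnZ2beEd3d3h4eHh4eHh4eHh4eGptemcnWHd4eFhGOCg4SktIZ3d3eHh4eHd3d3d3d3h4eVlISGd3eHh4eHd3NwcICSlYaHd3eHhoWFdYaHh4d3h4eHh4eHh4eGdnZ0k6WmpqWmlYd3h4aXl4eGhoWHh3eHh4eGh3d3l6iXlrX2+fn52ah2dIeHdYeomJiYh4Z3d4eEo5NzcoGRlZenpaS2t9X1tXOUk4d1h6iYh5eHhYd3h5LnyHSB09GQdIZ1c3FSY+f42OmzhnWXmJiZqZiGhoeGktn6w8T++qF0hoeHd3OT2Pr7+rJ1xcfIuamop5eGh4eCltjT6P3ZoYWHhod3hpKRkqKwoJGnlpe4mIeGl4eHd3SUp5PZ+raRppiHh3d2c4BwcICTuIRzdJaWhYaXh4eGhaR1dOj6xZOGl5aGdoSmt6SUyPbZh3d1hZV1d5iGh4S3lXOj1KOSg3Z2hpenttfV4+r71aeHh3eGl4eHl4d3hMm5lYODgoSGh3eGl4eEckGF6emDdYeHh4aYmJiHh3Z1p7mohXaGh5eHhnZ2cqGRQJHltYV3h4eHh4aGh5eXl6enqaiWh4eHl6endWNhttilwcSGh4WHh4iHh3d2h4iHp5eHlpaHd3Z2hZWVg6T4+vn4pWRxs4eHh4d3d4eHhnaFdXWFhoeHdXSVlqe11/bDxff31dX8lYOEh3d3d3eHhYSFdnaGhoaEhrjJt6S4x4NQdLSjlMX2+caDh3eHd3SWuZeGhpaFdZa5t6inlbi5pmJSorTW+IS2+OeFd3WDhaWVhoaouoaEpsm5qJaFpoa3pZDX+/n3gXCE97SCg7fY6OfWxre3p7XGqKiXc5STc6eFcOT1k1GlgnBz1Nj5+Pbo16WEhJaohXR1haaDuLmVlXOE1KKBYLmXgnCm6ummcnCAcmSHqKeHdXWFhnWoyah2dIamhYZ2ucq2gYLCkXB0d4d3dnWWp5h2dod2dpamp4Z0h6iHhoc="/>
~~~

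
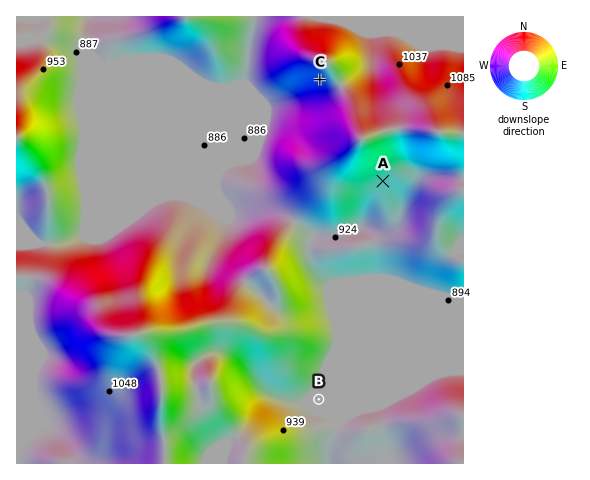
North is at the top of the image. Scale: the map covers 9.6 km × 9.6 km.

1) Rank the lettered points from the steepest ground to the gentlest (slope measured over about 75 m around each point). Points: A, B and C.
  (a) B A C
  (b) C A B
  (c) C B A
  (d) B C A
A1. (b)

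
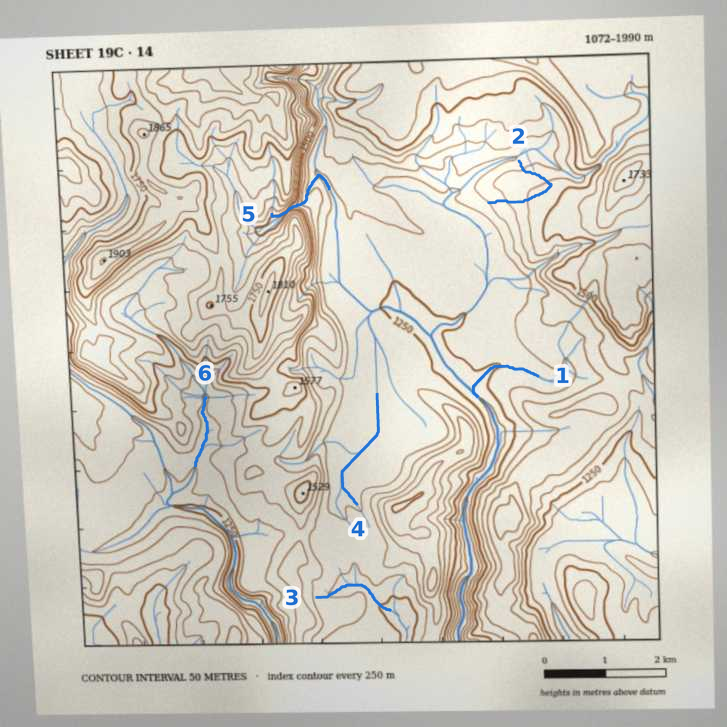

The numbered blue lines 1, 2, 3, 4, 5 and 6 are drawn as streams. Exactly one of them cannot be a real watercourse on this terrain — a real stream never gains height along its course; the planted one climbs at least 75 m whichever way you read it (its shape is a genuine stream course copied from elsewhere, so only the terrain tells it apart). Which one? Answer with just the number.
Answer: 2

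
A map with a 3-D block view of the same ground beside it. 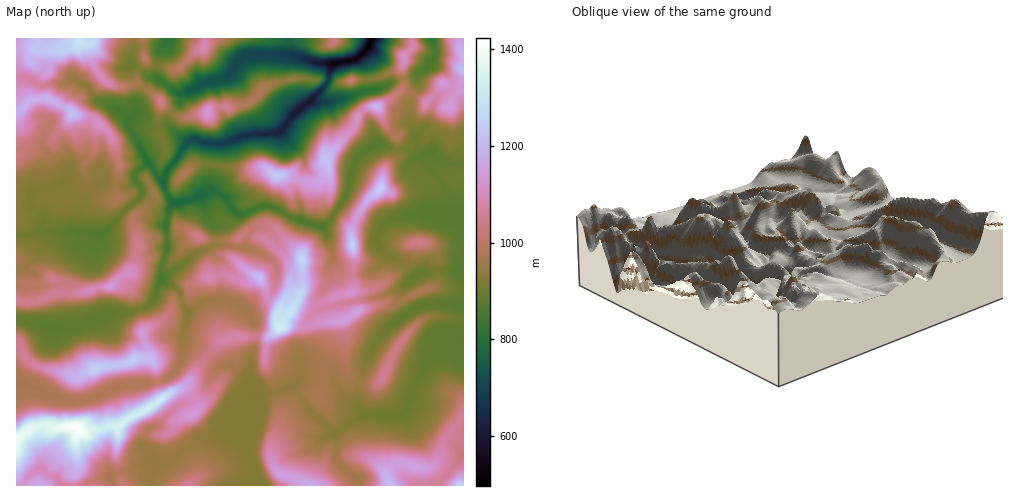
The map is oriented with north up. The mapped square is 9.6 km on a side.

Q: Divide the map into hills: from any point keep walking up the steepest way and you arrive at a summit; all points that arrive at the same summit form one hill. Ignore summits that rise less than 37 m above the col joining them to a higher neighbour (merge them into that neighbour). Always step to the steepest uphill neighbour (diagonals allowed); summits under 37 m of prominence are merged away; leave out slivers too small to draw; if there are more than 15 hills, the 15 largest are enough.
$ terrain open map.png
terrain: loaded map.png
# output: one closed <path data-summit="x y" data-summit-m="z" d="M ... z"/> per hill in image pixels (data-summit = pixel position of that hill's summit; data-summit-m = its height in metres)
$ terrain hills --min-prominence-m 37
<path data-summit="76 427" data-summit-m="1423" d="M183 341l-1 2 1 14-4 8-6 9-12 7-39 5-40 15-21-1-14-7-4 18 1 17-4 8 5 20-5 13 9 7 6 1 8 9 87 0-1-6 6-11 0-5-12-19 4-14 10-6 24-21 16-7 9-8 7-16 10-7-23-16z"/><path data-summit="111 286" data-summit-m="1148" d="M148 164l-10 6-3 4 0 6 7 9-1 7-19 16-17 21-8 1-31-4-27 2-8 3-15 1 1 83 38 9 13 0 34-11 38-7 13-9 8-20 1-16 6-20-3-22 9-20-9-13-2-9z"/><path data-summit="96 369" data-summit-m="1252" d="M161 280l-8 21-13 9-38 7-34 11-13 0-38-9-1 64 22 5 23 12 21 1 13-4 22-10 41-5 10-4 7-6 8-15 0-23 6-19-10-23z"/><path data-summit="80 41" data-summit-m="1305" d="M24 150l-8 1 1 84 49-5 37 4 39-40 0-5-6-9-5 5-14 0-15-3-11 9-10 17 0-3-5-10-13-11-10 4-17 1 2-22-3-7z"/><path data-summit="73 113" data-summit-m="1234" d="M75 79l-11 5-12 0-6 2-7 0-10-7-13 2 0 68 10 2 11 12-1 27 17-2 10-4 13 11 6 12 9-16 11-9 15 3 14 0 4-4 0-7 2-4 12-7-19-32-6-17-14-10-11-2-11-16-8-2z"/><path data-summit="208 111" data-summit-m="1141" d="M287 54l-39 2-5 2-18 20-19 4-24 12-4 11-10 14 1 7 18 16 10-2 16 4 12-1 28-9 25-2 20-22 26-22 4-5 4-18 0-1-17-2-14-5z"/><path data-summit="277 175" data-summit-m="1243" d="M281 130l-3 2-36 4-17 7-11 2-5 42 2 4 14 6 5 10 5 5 9 2 14-7 11-1 8 2 17 11 7 0 0-11-5-14 0-8 8-18 0-9z"/><path data-summit="389 485" data-summit-m="1217" d="M411 400l-7 13-5 3-34-1-12 6-20 13 4 8 0 20 20 16 1 8 79 0 27-32 0-30-22-14-18-3z"/><path data-summit="280 328" data-summit-m="1330" d="M329 266l-2 4-19 6-11 0-9-7-10 0-5 24-4 4-13 5-10 10 10 15 0 14-5 20 0 16 7 19 32-8 11-9 1-8-2-6 0-13 5-10-1-16 8-12 11-6-4-7 0-6 10-15z"/><path data-summit="309 485" data-summit-m="1179" d="M292 387l-34 10 1 17-8 28 0 14 8 28 1 2 97 0 0-8-20-16 0-20-3-7-26-27z"/><path data-summit="384 375" data-summit-m="1057" d="M445 304l-19 0-14 6-19 13-15 17-13 24-7 22 0 21 5 8 36 1 5-2 12-32 25-42 7-7 16 5 0-31z"/><path data-summit="357 312" data-summit-m="1161" d="M404 286l-21 10-60 12-11 6-8 12 1 16-5 10 2 23 3-2 25 0 14 24 14 13 0-24 7-22 9-19 19-22 15-10-8-15z"/><path data-summit="381 189" data-summit-m="1245" d="M379 143l-9 3-16 16-6 28-8 17 8 7 28 14 5 0 10-9 18-5 42 1-3-21-6-12-8-8-10-19-11 2-8-8-9 1z"/><path data-summit="328 160" data-summit-m="1226" d="M314 101l-6 1-10 8-14 16-2 6 22 27 0 9-8 18 0 8 5 14 0 11 21 8 9-8 17-29 6-28 16-15-37-33-6-12z"/><path data-summit="192 415" data-summit-m="1146" d="M231 366l-13 2-8 11-4 10-9 8-16 7-24 21-10 6-4 14 6 7 6 14 17-6 27-22 15-3 13-9 15-4 17-14-3-15-10-14z"/>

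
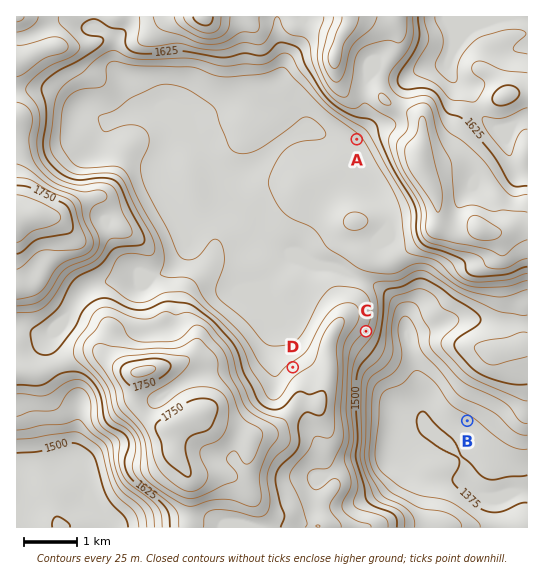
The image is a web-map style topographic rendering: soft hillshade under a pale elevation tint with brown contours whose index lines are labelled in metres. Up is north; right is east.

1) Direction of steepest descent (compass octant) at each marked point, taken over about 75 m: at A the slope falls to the SW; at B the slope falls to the SW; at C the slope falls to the SE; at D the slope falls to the NW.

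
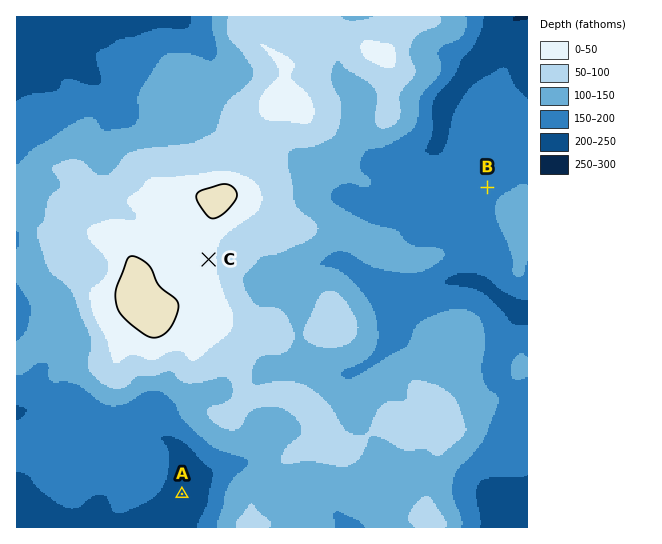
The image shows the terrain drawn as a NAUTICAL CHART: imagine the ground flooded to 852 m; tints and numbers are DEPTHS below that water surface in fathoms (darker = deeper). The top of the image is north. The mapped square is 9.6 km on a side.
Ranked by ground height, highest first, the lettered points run C B A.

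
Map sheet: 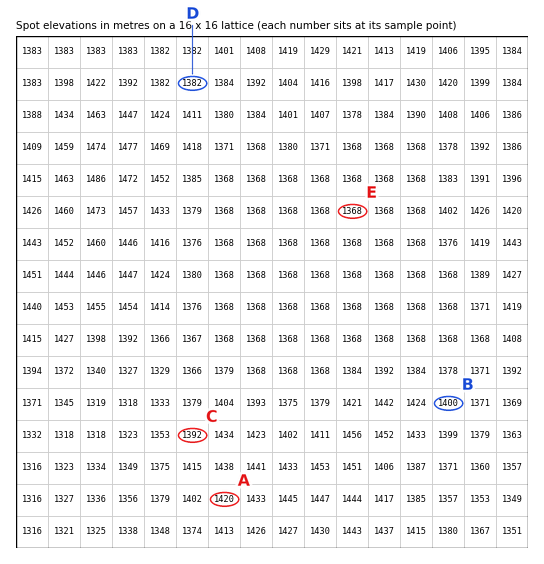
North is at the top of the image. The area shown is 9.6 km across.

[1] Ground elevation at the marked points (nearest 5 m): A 1420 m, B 1400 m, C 1390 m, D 1380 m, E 1370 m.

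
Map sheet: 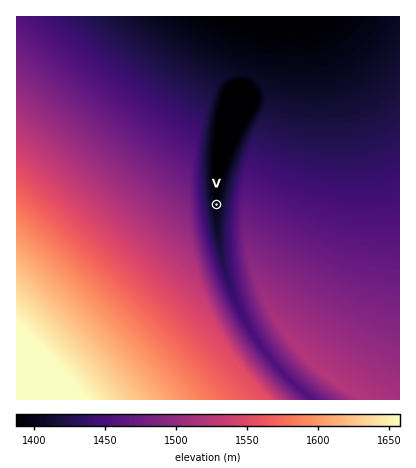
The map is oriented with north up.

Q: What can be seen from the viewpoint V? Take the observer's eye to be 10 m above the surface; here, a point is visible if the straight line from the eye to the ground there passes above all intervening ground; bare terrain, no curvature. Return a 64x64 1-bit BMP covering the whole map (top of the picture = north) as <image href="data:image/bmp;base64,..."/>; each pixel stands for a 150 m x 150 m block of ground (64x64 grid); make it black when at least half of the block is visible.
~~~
<image width="64" height="64" href="data:image/bmp;base64,Qk0+AgAAAAAAAD4AAAAoAAAAQAAAAEAAAAABAAEAAAAAAAACAAATCwAAEwsAAAIAAAAAAAAA////AAAAAAAAAAAAAAAAAAAAAAAAQAAAAAAAAACAAAAAAAAAAYAAAAAAAAADAAAAAAAAAAMAAAAAAAAABgAAAAAAAAAOAAAAAAAAAA4AAAAAAAAAHAAAAAAAAAA8AAAAAAAAADwAAAAAAAAAeAAAAAAAAAB4AAAAAAAAAHgAAAAAAAAA8AAAAAAAAADwAAAAAAAAAfAAAAAAAAAB4AAAAAAAAAHgAAAAAAAAAeAAAAAAAAAD4AAAAAAAAAPgAAAAAAAAA8AAAAAAAAADwAAAAAAAAAfAAAAAAAAAB/wAAAAAAAAH/AAAAAAAAAf8AAAAAAAAB/wAAAAAAAAH/AAAAAAAAAf8AAAAAAAAB/wAAAAAAAAH/AAAAAAAAAf8AAAAAAAAB/wAAAAAAAAH/AAAAAAAAAf8AAAAAAAAB/wAAAAAAAAD/AAAAAAAAAPAAAAAAAAAA8AAAAAAAAAD4AAAAAAAAAPgAAAAAAAAAeAAAAAAAAAB4AAAAAAAAAHwAAAAAAAAAfAAAAAAAAAA8AAAAAAAAADwAAAAAAAAAHgAAAAAAAAAfAAAAAAAAAA/gAAAAAAAAD8AAAAAAAAADAAAAAAAAAAAAAAAAAAAAAAAAAAAAAAAAAAAAAAAAAAAAAAAAAAAAAAAAAAAAAAAAAAAAAAAAAAAAAAAAAAAAAAAAAAAAAAAAAAAAA=="/>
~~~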